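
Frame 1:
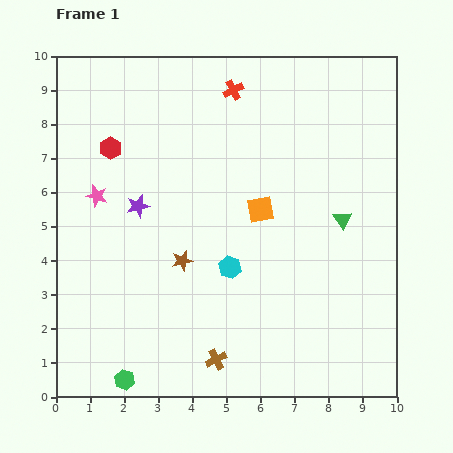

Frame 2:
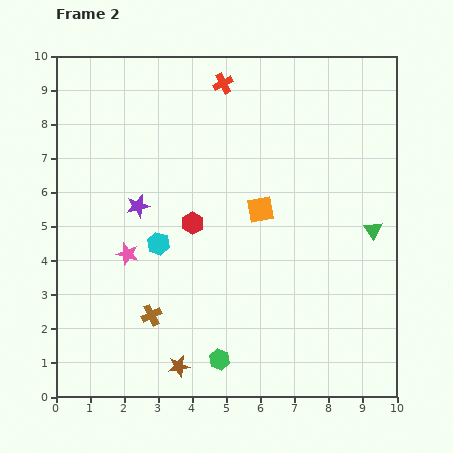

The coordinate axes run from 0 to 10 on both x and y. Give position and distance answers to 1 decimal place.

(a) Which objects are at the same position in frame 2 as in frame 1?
the purple star, the orange square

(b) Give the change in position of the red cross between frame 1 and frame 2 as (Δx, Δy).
(-0.3, 0.2)

The red cross was at (5.2, 9.0) in frame 1 and (4.9, 9.2) in frame 2.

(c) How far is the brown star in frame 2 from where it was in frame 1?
3.1

The brown star moved from (3.7, 4.0) to (3.6, 0.9), a distance of √(0.1² + 3.1²) ≈ 3.1.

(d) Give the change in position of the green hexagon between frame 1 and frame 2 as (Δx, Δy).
(2.8, 0.6)

The green hexagon was at (2.0, 0.5) in frame 1 and (4.8, 1.1) in frame 2.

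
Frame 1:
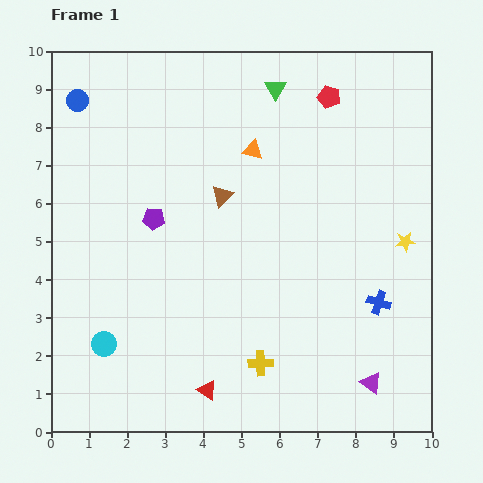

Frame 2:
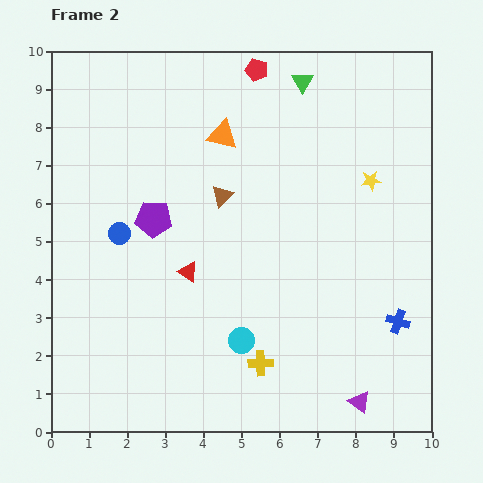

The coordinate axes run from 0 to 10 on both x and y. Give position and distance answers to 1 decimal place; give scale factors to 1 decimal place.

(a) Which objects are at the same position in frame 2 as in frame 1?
the purple pentagon, the yellow cross, the brown triangle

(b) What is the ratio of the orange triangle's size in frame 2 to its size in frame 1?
1.5×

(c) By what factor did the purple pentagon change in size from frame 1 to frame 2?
1.6×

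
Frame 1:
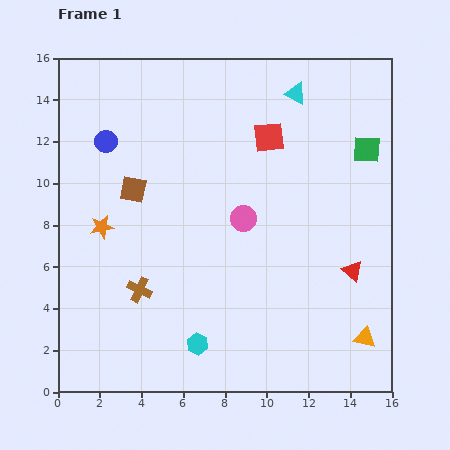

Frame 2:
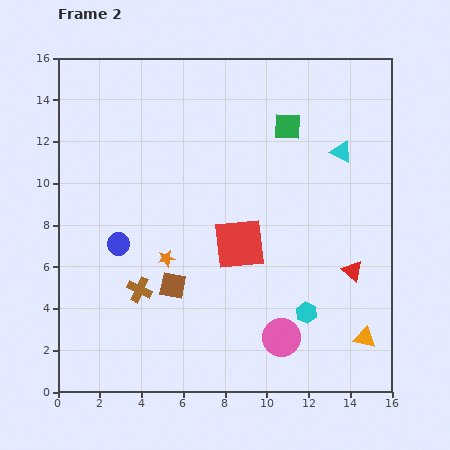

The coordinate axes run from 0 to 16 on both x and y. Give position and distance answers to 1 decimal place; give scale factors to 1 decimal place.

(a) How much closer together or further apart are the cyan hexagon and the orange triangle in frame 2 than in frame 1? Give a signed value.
-5.0

Distance in frame 1: 8.0. Distance in frame 2: 3.0.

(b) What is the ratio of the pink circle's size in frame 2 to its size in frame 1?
1.4×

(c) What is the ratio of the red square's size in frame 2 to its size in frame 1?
1.7×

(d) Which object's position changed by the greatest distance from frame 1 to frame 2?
the pink circle

(moved 6.0; next 5.4)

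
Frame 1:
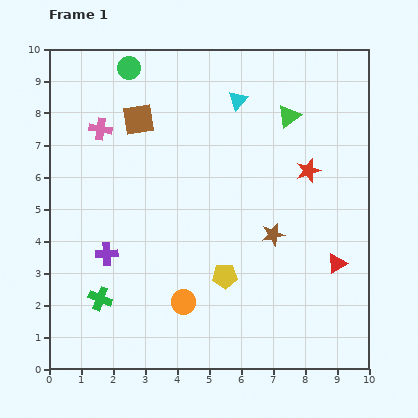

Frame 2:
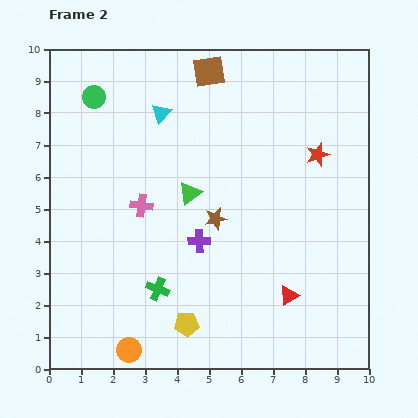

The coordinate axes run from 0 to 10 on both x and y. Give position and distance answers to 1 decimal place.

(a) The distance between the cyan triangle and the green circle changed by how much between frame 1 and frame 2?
-1.3

Distance in frame 1: 3.5. Distance in frame 2: 2.2.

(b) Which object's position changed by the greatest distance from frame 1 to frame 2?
the green triangle

(moved 3.9; next 2.9)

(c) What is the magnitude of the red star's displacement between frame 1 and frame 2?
0.6

The red star moved from (8.1, 6.2) to (8.4, 6.7), a distance of √(0.3² + 0.5²) ≈ 0.6.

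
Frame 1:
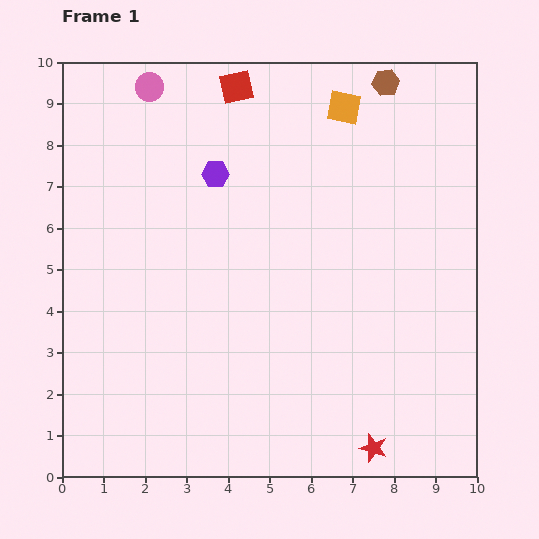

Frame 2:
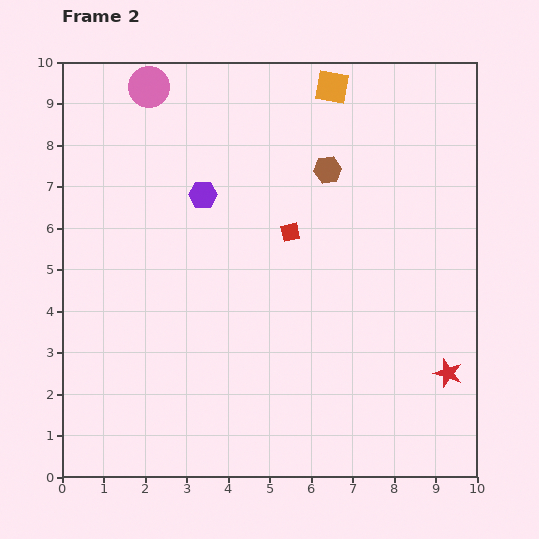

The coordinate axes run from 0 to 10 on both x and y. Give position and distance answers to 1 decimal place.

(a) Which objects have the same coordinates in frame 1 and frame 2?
the pink circle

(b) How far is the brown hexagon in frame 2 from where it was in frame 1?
2.5

The brown hexagon moved from (7.8, 9.5) to (6.4, 7.4), a distance of √(1.4² + 2.1²) ≈ 2.5.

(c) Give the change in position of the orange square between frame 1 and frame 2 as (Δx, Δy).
(-0.3, 0.5)

The orange square was at (6.8, 8.9) in frame 1 and (6.5, 9.4) in frame 2.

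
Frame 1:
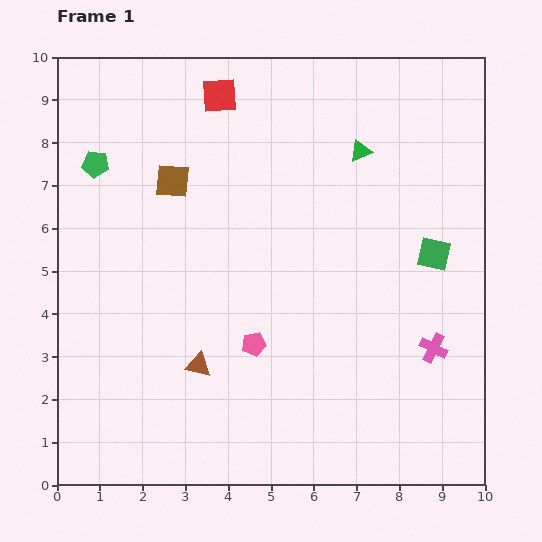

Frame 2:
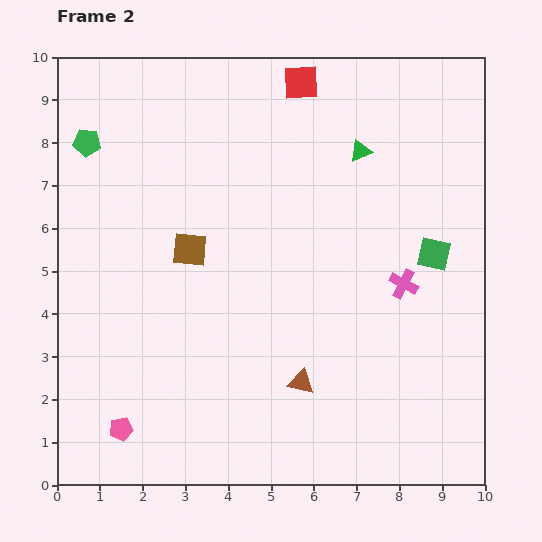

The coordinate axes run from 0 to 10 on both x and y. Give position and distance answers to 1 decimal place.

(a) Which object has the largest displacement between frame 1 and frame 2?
the pink pentagon

(moved 3.7; next 2.4)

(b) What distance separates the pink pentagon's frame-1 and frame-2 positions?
3.7

The pink pentagon moved from (4.6, 3.3) to (1.5, 1.3), a distance of √(3.1² + 2.0²) ≈ 3.7.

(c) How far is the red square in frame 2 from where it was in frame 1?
1.9

The red square moved from (3.8, 9.1) to (5.7, 9.4), a distance of √(1.9² + 0.3²) ≈ 1.9.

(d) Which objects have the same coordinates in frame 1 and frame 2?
the green triangle, the green square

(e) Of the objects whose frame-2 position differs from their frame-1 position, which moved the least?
the green pentagon

(moved 0.5)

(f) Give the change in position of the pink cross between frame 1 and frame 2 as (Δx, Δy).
(-0.7, 1.5)

The pink cross was at (8.8, 3.2) in frame 1 and (8.1, 4.7) in frame 2.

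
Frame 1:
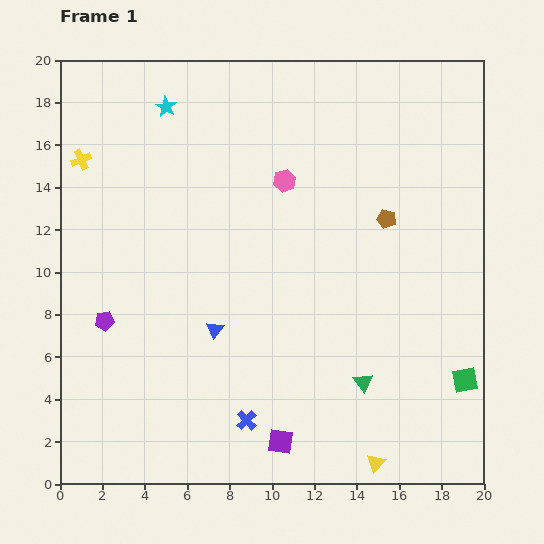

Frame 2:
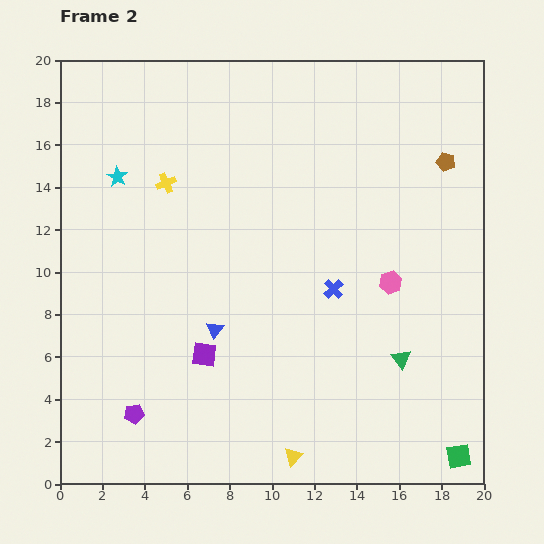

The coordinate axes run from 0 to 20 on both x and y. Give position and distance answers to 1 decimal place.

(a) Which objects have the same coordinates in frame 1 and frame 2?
the blue triangle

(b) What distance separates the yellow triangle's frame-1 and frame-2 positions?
3.9

The yellow triangle moved from (14.9, 1.0) to (11.0, 1.3), a distance of √(3.9² + 0.3²) ≈ 3.9.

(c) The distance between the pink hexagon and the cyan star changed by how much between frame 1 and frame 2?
+7.2

Distance in frame 1: 6.6. Distance in frame 2: 13.8.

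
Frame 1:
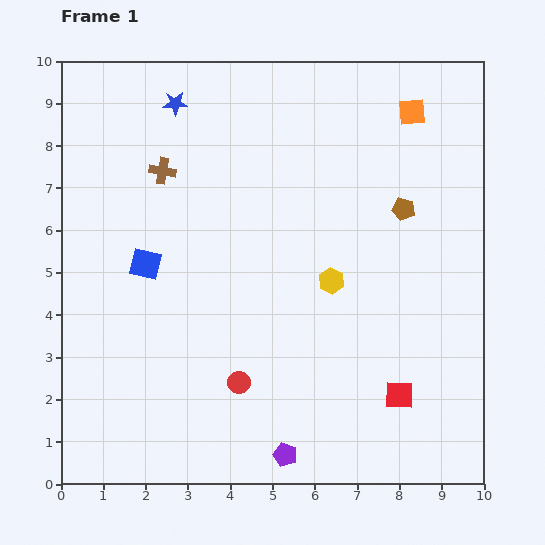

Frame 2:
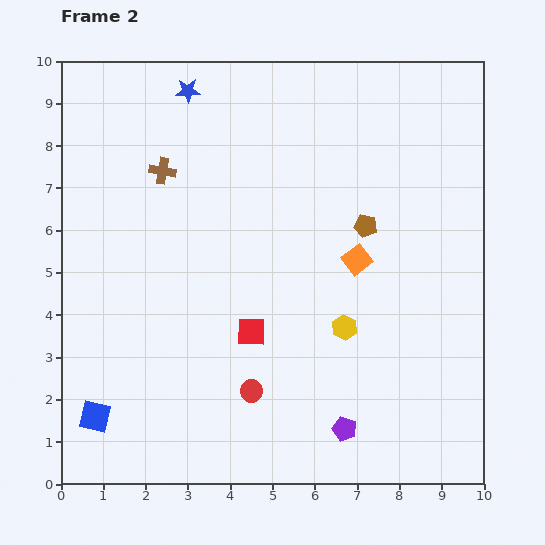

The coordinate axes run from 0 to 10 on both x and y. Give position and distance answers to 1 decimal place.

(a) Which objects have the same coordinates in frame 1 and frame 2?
the brown cross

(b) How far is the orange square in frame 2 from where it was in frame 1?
3.7

The orange square moved from (8.3, 8.8) to (7.0, 5.3), a distance of √(1.3² + 3.5²) ≈ 3.7.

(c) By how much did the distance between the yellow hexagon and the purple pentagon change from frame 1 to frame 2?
-1.8

Distance in frame 1: 4.2. Distance in frame 2: 2.4.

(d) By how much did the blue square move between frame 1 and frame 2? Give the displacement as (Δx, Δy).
(-1.2, -3.6)

The blue square was at (2.0, 5.2) in frame 1 and (0.8, 1.6) in frame 2.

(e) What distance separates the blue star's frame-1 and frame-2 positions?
0.4

The blue star moved from (2.7, 9.0) to (3.0, 9.3), a distance of √(0.3² + 0.3²) ≈ 0.4.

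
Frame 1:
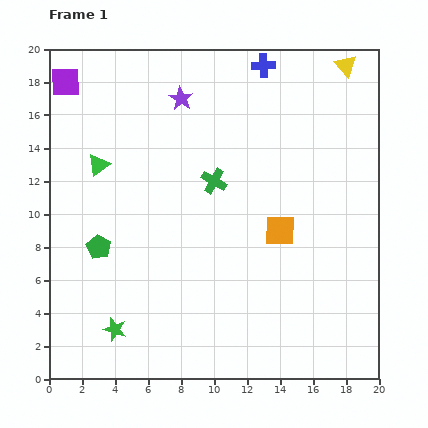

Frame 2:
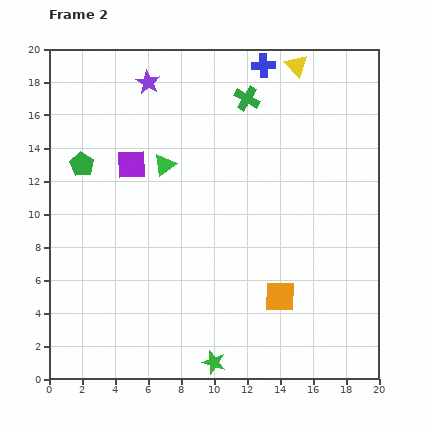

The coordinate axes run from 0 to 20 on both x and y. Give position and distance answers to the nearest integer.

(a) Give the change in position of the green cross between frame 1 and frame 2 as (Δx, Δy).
(2, 5)

The green cross was at (10, 12) in frame 1 and (12, 17) in frame 2.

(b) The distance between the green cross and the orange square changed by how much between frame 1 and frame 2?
+7

Distance in frame 1: 5. Distance in frame 2: 12.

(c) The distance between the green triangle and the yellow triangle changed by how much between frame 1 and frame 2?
-6

Distance in frame 1: 16. Distance in frame 2: 10.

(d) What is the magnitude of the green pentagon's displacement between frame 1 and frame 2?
5

The green pentagon moved from (3, 8) to (2, 13), a distance of √(1² + 5²) ≈ 5.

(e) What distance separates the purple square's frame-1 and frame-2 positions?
6

The purple square moved from (1, 18) to (5, 13), a distance of √(4² + 5²) ≈ 6.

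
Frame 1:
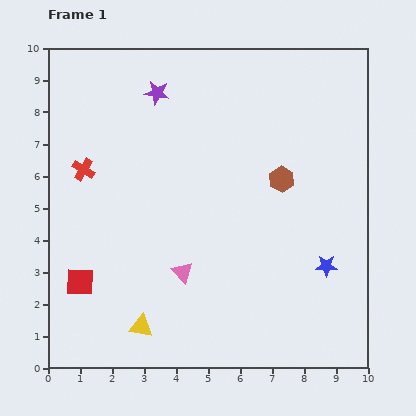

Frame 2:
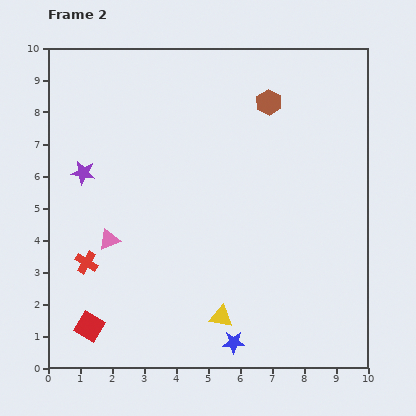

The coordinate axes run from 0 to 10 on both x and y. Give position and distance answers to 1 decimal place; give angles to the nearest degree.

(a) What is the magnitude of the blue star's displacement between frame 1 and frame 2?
3.8

The blue star moved from (8.7, 3.2) to (5.8, 0.8), a distance of √(2.9² + 2.4²) ≈ 3.8.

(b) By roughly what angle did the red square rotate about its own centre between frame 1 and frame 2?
29° clockwise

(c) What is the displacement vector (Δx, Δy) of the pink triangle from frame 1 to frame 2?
(-2.3, 1.0)

The pink triangle was at (4.2, 3.0) in frame 1 and (1.9, 4.0) in frame 2.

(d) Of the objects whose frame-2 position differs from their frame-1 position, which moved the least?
the red square

(moved 1.4)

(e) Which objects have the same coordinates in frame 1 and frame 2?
none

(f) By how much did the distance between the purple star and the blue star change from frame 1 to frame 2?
-0.5

Distance in frame 1: 7.6. Distance in frame 2: 7.1.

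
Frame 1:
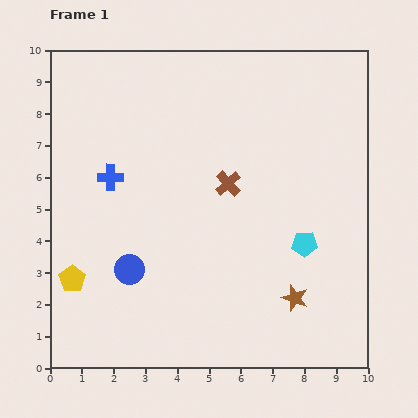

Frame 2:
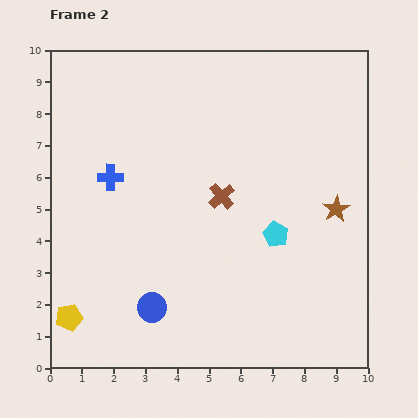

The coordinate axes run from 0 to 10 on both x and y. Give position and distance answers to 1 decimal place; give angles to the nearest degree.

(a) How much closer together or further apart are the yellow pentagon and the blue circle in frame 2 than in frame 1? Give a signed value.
+0.8

Distance in frame 1: 1.8. Distance in frame 2: 2.6.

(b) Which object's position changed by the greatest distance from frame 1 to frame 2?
the brown star

(moved 3.1; next 1.4)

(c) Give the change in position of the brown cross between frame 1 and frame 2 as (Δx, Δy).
(-0.2, -0.4)

The brown cross was at (5.6, 5.8) in frame 1 and (5.4, 5.4) in frame 2.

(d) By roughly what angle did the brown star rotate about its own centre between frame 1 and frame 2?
22° clockwise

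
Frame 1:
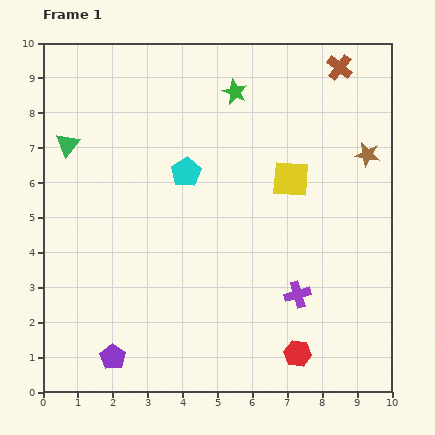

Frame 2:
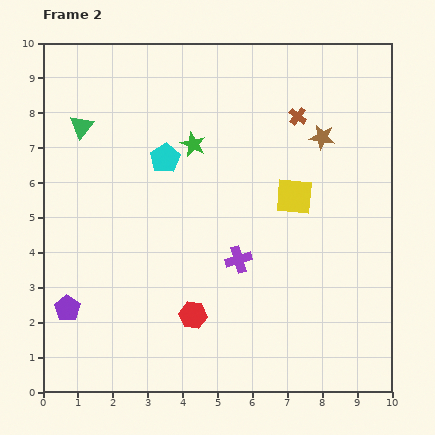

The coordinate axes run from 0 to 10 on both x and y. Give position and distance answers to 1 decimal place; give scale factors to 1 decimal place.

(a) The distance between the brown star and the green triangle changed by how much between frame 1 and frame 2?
-1.7

Distance in frame 1: 8.6. Distance in frame 2: 6.9.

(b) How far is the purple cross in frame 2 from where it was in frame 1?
2.0

The purple cross moved from (7.3, 2.8) to (5.6, 3.8), a distance of √(1.7² + 1.0²) ≈ 2.0.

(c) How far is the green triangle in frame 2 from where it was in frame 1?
0.6

The green triangle moved from (0.7, 7.1) to (1.1, 7.6), a distance of √(0.4² + 0.5²) ≈ 0.6.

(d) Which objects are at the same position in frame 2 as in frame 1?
none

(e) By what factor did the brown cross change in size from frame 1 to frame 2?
0.7×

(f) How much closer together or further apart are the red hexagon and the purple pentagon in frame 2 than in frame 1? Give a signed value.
-1.7

Distance in frame 1: 5.3. Distance in frame 2: 3.6.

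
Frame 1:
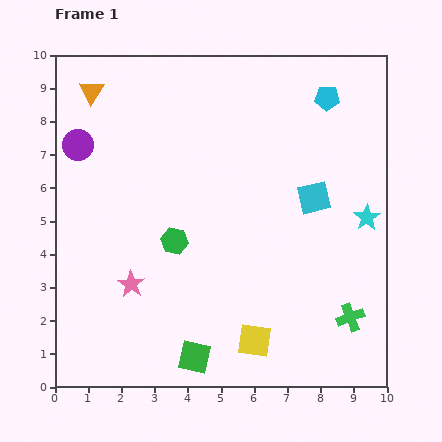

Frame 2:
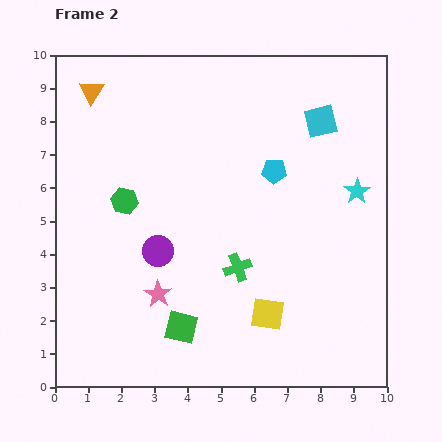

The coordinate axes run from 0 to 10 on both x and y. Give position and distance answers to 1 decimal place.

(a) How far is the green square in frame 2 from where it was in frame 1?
1.0

The green square moved from (4.2, 0.9) to (3.8, 1.8), a distance of √(0.4² + 0.9²) ≈ 1.0.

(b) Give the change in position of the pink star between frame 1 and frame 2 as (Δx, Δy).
(0.8, -0.3)

The pink star was at (2.3, 3.1) in frame 1 and (3.1, 2.8) in frame 2.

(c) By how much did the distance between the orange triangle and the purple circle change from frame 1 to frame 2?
+3.6

Distance in frame 1: 1.6. Distance in frame 2: 5.2.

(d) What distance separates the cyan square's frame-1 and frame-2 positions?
2.3

The cyan square moved from (7.8, 5.7) to (8.0, 8.0), a distance of √(0.2² + 2.3²) ≈ 2.3.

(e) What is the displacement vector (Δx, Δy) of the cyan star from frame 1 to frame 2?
(-0.3, 0.8)

The cyan star was at (9.4, 5.1) in frame 1 and (9.1, 5.9) in frame 2.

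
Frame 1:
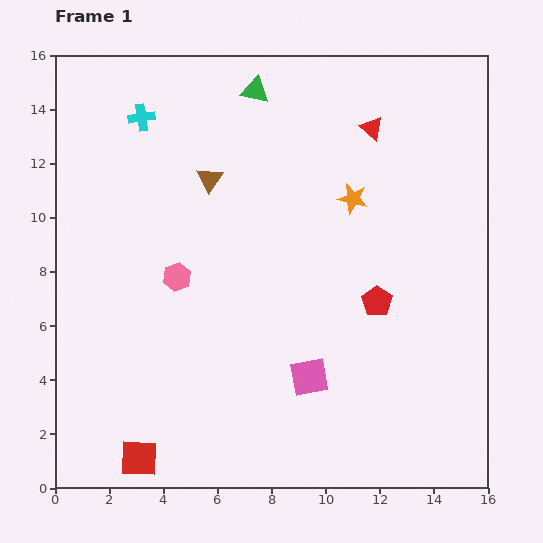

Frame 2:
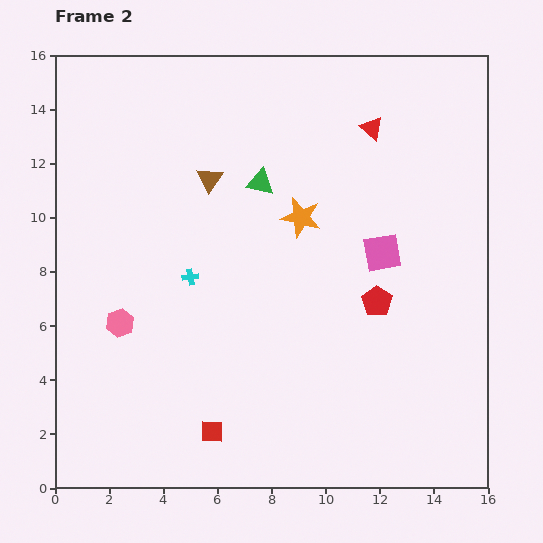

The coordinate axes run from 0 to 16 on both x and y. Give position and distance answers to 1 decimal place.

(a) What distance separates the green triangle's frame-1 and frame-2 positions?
3.4

The green triangle moved from (7.4, 14.7) to (7.6, 11.3), a distance of √(0.2² + 3.4²) ≈ 3.4.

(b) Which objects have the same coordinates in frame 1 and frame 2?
the brown triangle, the red pentagon, the red triangle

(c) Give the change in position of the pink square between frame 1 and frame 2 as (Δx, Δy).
(2.7, 4.6)

The pink square was at (9.4, 4.1) in frame 1 and (12.1, 8.7) in frame 2.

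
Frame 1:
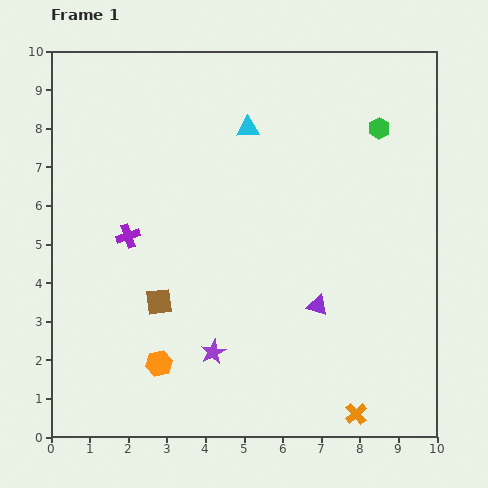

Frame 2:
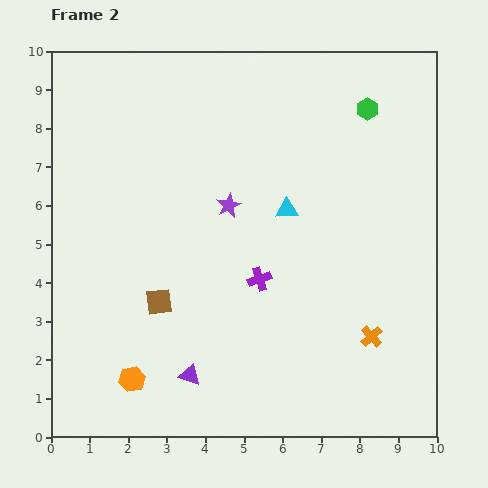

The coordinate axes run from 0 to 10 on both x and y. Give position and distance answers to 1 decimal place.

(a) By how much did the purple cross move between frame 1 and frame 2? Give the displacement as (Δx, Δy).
(3.4, -1.1)

The purple cross was at (2.0, 5.2) in frame 1 and (5.4, 4.1) in frame 2.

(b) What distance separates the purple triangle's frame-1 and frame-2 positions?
3.8

The purple triangle moved from (6.9, 3.4) to (3.6, 1.6), a distance of √(3.3² + 1.8²) ≈ 3.8.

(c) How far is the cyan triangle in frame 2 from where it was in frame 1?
2.3

The cyan triangle moved from (5.1, 8.0) to (6.1, 5.9), a distance of √(1.0² + 2.1²) ≈ 2.3.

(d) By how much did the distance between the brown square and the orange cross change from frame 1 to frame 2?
-0.3

Distance in frame 1: 5.9. Distance in frame 2: 5.6.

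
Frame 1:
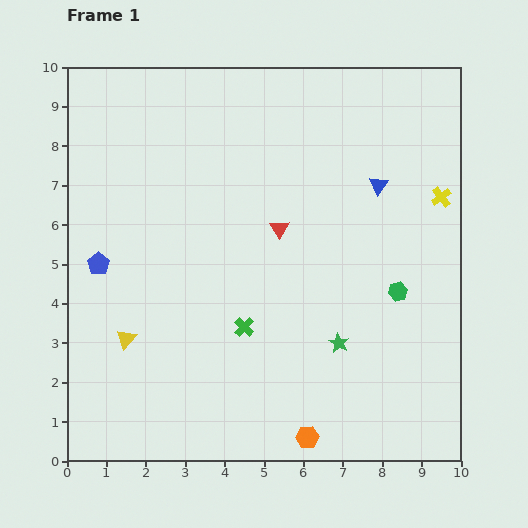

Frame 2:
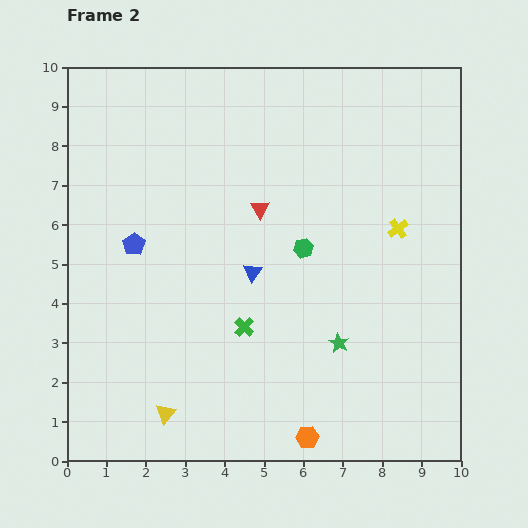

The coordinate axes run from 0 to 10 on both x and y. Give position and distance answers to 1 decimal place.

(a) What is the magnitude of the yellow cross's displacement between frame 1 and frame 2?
1.4

The yellow cross moved from (9.5, 6.7) to (8.4, 5.9), a distance of √(1.1² + 0.8²) ≈ 1.4.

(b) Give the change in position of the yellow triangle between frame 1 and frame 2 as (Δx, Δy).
(1.0, -1.9)

The yellow triangle was at (1.5, 3.1) in frame 1 and (2.5, 1.2) in frame 2.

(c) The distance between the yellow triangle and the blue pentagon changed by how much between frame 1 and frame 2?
+2.4

Distance in frame 1: 2.0. Distance in frame 2: 4.4.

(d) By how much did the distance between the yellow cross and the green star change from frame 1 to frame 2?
-1.2

Distance in frame 1: 4.5. Distance in frame 2: 3.3.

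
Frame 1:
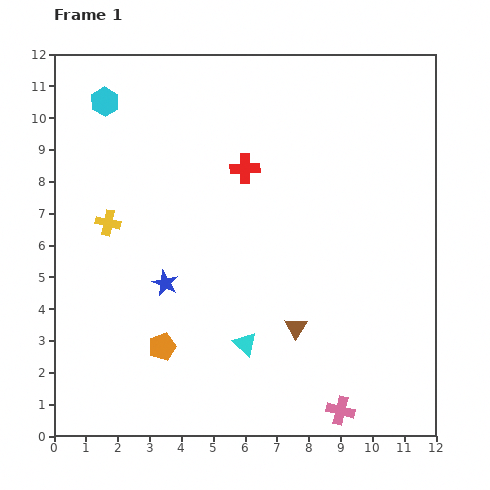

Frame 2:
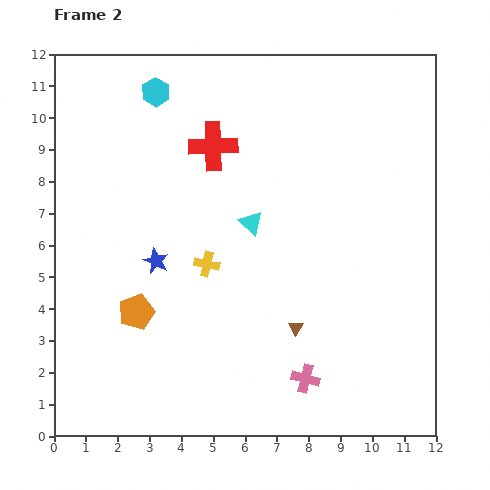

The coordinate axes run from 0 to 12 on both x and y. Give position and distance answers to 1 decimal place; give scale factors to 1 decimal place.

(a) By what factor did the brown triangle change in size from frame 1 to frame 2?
0.6×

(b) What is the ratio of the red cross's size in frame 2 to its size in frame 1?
1.6×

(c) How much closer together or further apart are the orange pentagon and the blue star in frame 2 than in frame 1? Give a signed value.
-0.3

Distance in frame 1: 2.0. Distance in frame 2: 1.7.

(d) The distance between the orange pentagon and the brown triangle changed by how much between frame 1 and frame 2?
+0.8

Distance in frame 1: 4.2. Distance in frame 2: 5.0.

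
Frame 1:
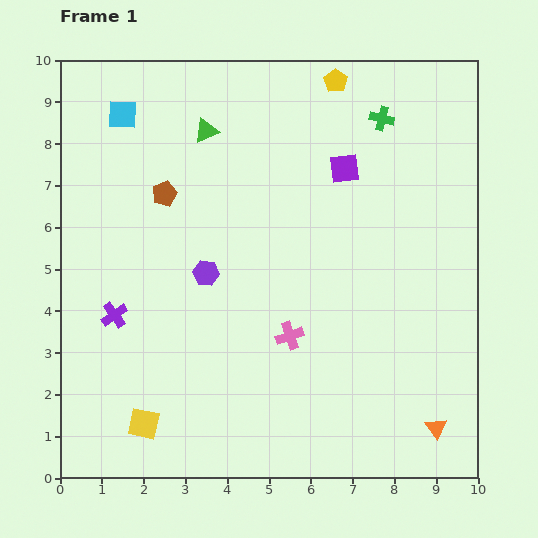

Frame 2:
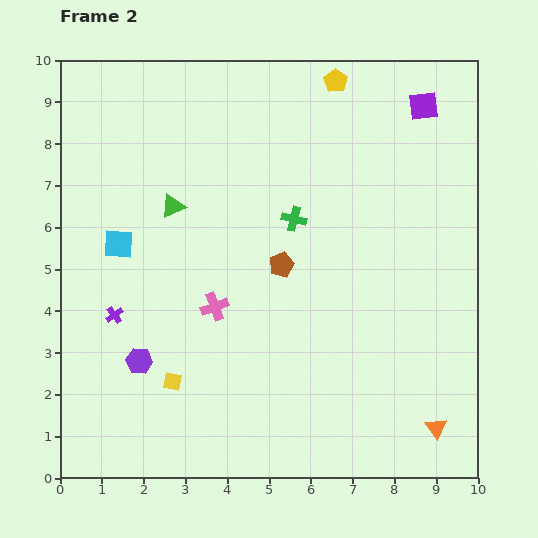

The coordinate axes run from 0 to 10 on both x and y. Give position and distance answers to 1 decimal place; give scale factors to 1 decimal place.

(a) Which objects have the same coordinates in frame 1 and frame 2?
the orange triangle, the purple cross, the yellow pentagon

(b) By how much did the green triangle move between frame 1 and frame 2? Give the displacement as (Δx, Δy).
(-0.8, -1.8)

The green triangle was at (3.5, 8.3) in frame 1 and (2.7, 6.5) in frame 2.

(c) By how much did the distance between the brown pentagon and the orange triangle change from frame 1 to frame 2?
-3.2

Distance in frame 1: 8.6. Distance in frame 2: 5.4.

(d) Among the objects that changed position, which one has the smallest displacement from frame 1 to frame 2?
the yellow square

(moved 1.2)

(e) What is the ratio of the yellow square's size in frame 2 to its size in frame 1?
0.6×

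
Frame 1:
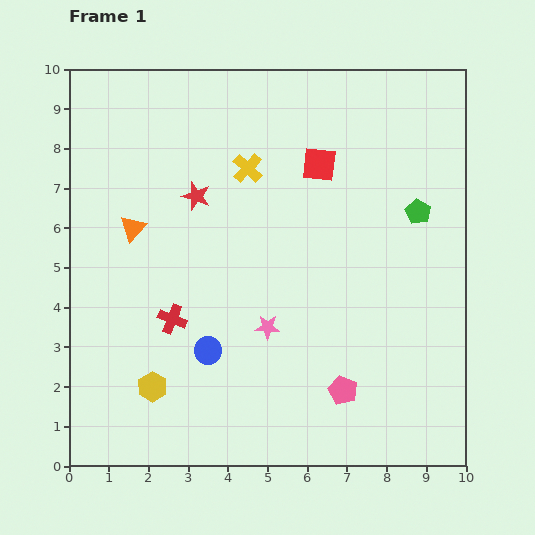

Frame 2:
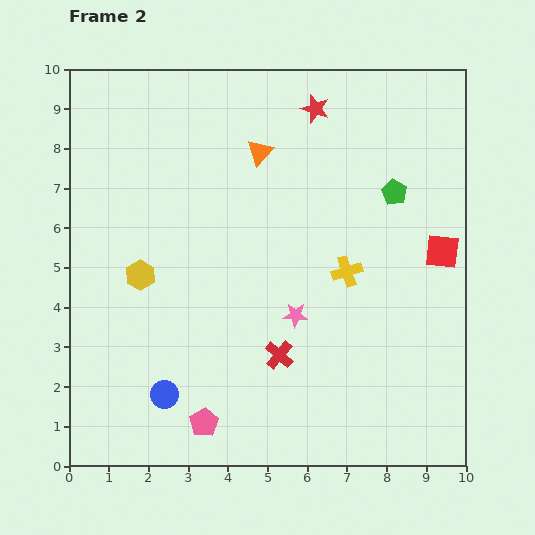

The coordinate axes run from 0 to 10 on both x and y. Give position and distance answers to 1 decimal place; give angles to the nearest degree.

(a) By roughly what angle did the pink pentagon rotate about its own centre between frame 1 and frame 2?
16° clockwise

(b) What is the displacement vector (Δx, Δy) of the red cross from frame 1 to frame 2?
(2.7, -0.9)

The red cross was at (2.6, 3.7) in frame 1 and (5.3, 2.8) in frame 2.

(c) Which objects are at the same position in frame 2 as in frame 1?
none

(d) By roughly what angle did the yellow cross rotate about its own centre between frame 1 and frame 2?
29° clockwise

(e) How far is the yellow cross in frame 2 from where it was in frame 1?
3.6

The yellow cross moved from (4.5, 7.5) to (7.0, 4.9), a distance of √(2.5² + 2.6²) ≈ 3.6.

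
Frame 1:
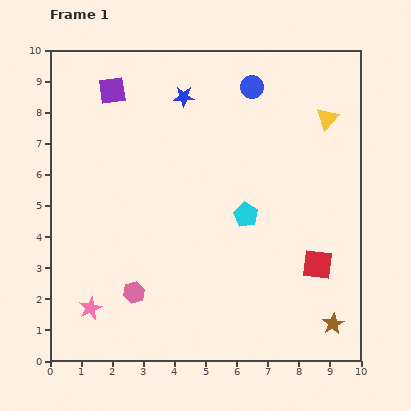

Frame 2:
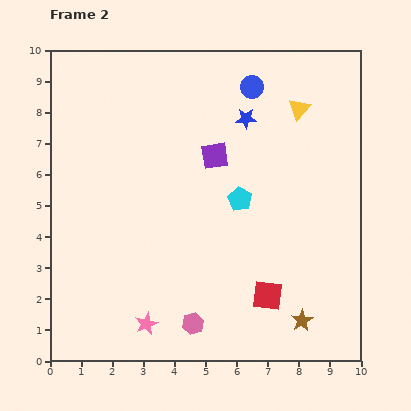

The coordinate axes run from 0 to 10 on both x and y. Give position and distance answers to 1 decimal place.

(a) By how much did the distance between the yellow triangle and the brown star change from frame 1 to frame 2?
+0.2

Distance in frame 1: 6.6. Distance in frame 2: 6.8.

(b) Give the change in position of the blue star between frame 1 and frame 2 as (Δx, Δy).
(2.0, -0.7)

The blue star was at (4.3, 8.5) in frame 1 and (6.3, 7.8) in frame 2.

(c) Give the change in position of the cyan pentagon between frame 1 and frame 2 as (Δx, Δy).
(-0.2, 0.5)

The cyan pentagon was at (6.3, 4.7) in frame 1 and (6.1, 5.2) in frame 2.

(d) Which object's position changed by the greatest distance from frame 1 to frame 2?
the purple square

(moved 3.9; next 2.1)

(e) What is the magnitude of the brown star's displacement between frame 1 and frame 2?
1.0

The brown star moved from (9.1, 1.2) to (8.1, 1.3), a distance of √(1.0² + 0.1²) ≈ 1.0.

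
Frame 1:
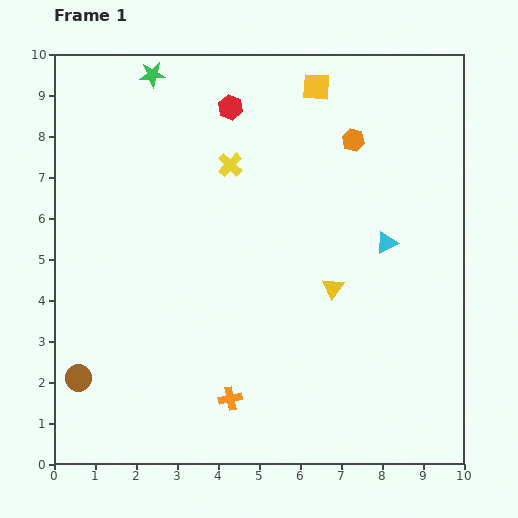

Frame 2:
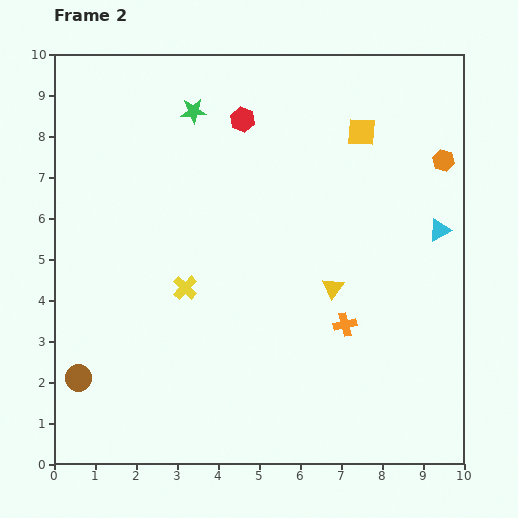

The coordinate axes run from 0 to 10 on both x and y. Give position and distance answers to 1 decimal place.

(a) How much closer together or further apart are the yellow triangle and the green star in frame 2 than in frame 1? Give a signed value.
-1.3

Distance in frame 1: 6.8. Distance in frame 2: 5.5.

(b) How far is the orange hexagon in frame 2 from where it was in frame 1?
2.3

The orange hexagon moved from (7.3, 7.9) to (9.5, 7.4), a distance of √(2.2² + 0.5²) ≈ 2.3.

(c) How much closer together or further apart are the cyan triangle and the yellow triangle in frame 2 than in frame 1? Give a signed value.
+1.3

Distance in frame 1: 1.7. Distance in frame 2: 3.0.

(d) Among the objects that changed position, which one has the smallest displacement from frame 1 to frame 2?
the red hexagon

(moved 0.4)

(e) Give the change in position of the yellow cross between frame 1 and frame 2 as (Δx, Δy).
(-1.1, -3.0)

The yellow cross was at (4.3, 7.3) in frame 1 and (3.2, 4.3) in frame 2.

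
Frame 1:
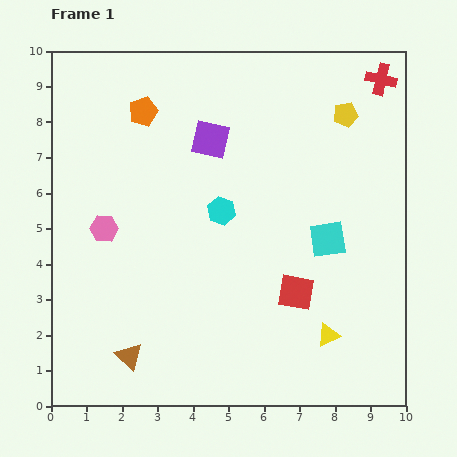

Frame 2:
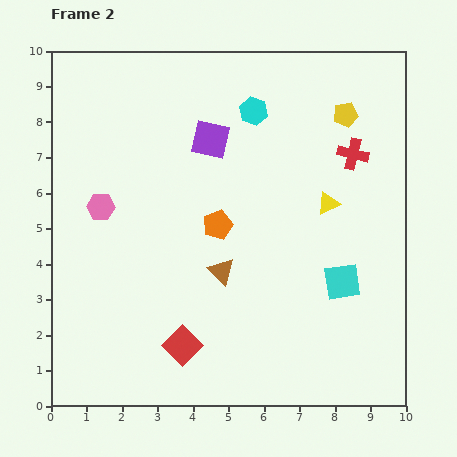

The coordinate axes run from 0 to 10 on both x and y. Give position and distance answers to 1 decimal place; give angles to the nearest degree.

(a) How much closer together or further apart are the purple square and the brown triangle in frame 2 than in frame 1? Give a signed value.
-2.8

Distance in frame 1: 6.5. Distance in frame 2: 3.7.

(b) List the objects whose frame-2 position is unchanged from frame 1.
the purple square, the yellow pentagon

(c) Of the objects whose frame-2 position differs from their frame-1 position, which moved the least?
the pink hexagon

(moved 0.6)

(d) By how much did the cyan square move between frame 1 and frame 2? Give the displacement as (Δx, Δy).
(0.4, -1.2)

The cyan square was at (7.8, 4.7) in frame 1 and (8.2, 3.5) in frame 2.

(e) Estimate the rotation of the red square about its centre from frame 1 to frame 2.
34° clockwise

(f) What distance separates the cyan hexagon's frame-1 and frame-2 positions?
2.9

The cyan hexagon moved from (4.8, 5.5) to (5.7, 8.3), a distance of √(0.9² + 2.8²) ≈ 2.9.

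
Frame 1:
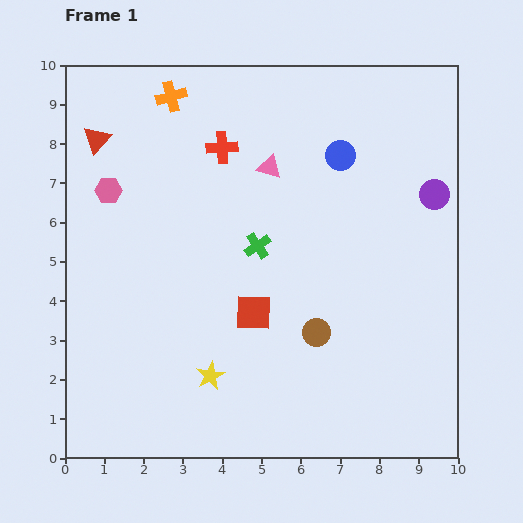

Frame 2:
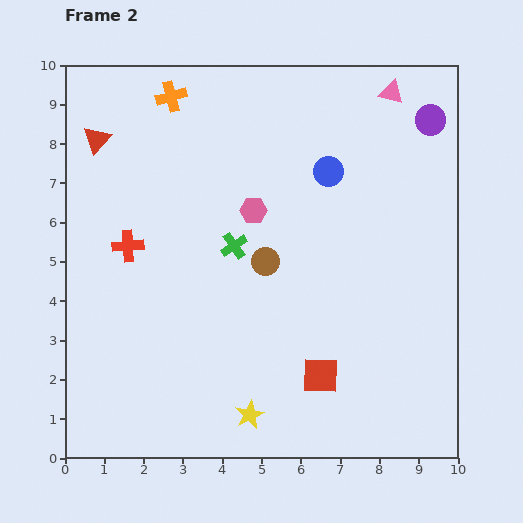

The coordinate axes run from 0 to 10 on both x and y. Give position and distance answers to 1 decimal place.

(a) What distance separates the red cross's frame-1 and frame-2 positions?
3.5

The red cross moved from (4.0, 7.9) to (1.6, 5.4), a distance of √(2.4² + 2.5²) ≈ 3.5.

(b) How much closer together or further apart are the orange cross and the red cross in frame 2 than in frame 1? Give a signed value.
+2.2

Distance in frame 1: 1.8. Distance in frame 2: 4.0.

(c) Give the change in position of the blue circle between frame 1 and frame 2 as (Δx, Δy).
(-0.3, -0.4)

The blue circle was at (7.0, 7.7) in frame 1 and (6.7, 7.3) in frame 2.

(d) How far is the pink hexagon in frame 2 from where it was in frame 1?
3.7

The pink hexagon moved from (1.1, 6.8) to (4.8, 6.3), a distance of √(3.7² + 0.5²) ≈ 3.7.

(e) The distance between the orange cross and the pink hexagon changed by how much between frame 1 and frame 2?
+0.7

Distance in frame 1: 2.9. Distance in frame 2: 3.6.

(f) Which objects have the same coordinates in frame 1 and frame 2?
the orange cross, the red triangle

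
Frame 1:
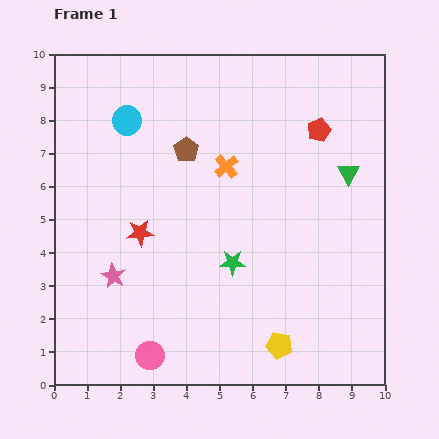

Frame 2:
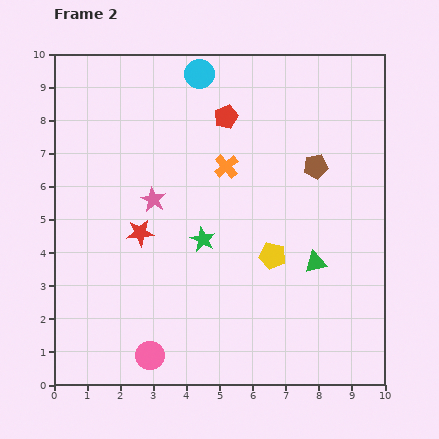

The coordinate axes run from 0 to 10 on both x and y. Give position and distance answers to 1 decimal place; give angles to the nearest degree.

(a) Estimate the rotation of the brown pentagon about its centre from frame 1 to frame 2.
25° clockwise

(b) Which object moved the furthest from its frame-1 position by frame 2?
the brown pentagon

(moved 3.9; next 2.9)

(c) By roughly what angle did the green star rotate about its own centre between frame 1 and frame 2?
28° clockwise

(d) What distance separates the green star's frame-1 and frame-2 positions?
1.1

The green star moved from (5.4, 3.7) to (4.5, 4.4), a distance of √(0.9² + 0.7²) ≈ 1.1.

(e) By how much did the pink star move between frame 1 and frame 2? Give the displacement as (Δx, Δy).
(1.2, 2.3)

The pink star was at (1.8, 3.3) in frame 1 and (3.0, 5.6) in frame 2.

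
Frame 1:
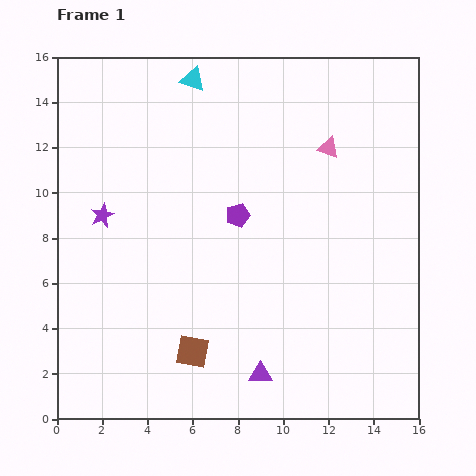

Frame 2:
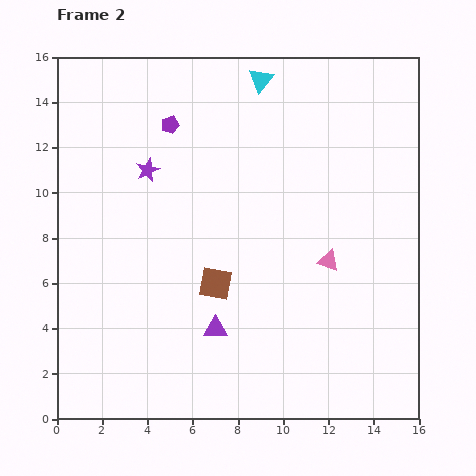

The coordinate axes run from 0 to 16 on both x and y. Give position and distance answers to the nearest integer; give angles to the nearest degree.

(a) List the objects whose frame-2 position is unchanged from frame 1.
none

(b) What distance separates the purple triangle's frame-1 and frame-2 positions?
3

The purple triangle moved from (9, 2) to (7, 4), a distance of √(2² + 2²) ≈ 3.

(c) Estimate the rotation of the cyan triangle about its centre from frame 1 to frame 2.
50° clockwise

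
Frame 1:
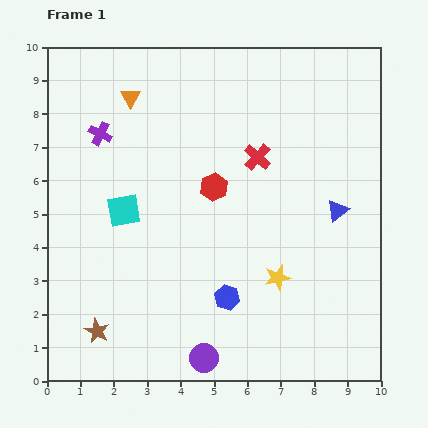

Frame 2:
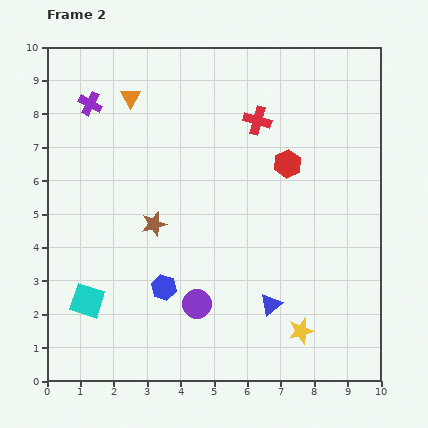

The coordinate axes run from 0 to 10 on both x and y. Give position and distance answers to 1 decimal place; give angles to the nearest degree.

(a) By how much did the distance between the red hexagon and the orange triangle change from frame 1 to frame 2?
+1.4

Distance in frame 1: 3.7. Distance in frame 2: 5.1.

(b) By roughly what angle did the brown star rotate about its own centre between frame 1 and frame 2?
29° clockwise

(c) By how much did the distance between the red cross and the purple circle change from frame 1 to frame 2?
-0.4

Distance in frame 1: 6.2. Distance in frame 2: 5.8.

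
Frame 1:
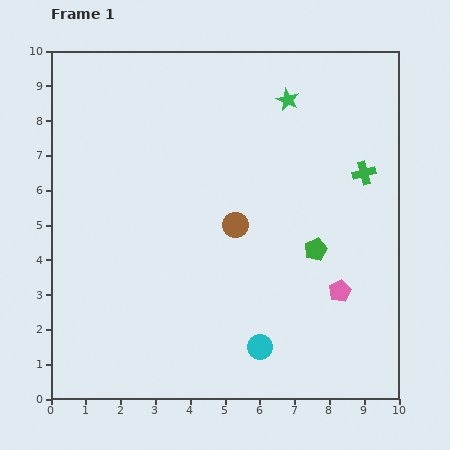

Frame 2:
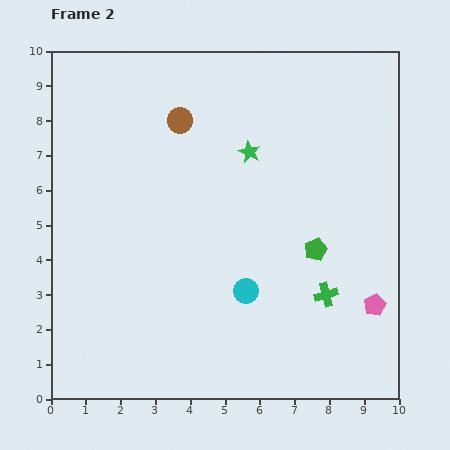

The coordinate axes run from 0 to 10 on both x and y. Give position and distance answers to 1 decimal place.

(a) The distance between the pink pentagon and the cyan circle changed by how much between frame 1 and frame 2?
+0.9

Distance in frame 1: 2.8. Distance in frame 2: 3.7.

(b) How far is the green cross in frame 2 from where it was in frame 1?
3.7

The green cross moved from (9.0, 6.5) to (7.9, 3.0), a distance of √(1.1² + 3.5²) ≈ 3.7.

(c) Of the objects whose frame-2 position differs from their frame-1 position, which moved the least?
the pink pentagon

(moved 1.1)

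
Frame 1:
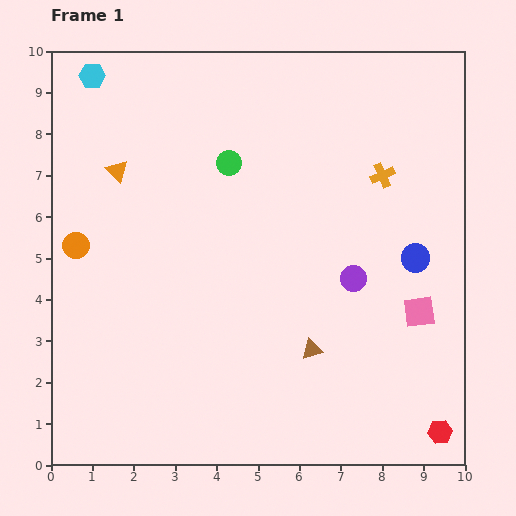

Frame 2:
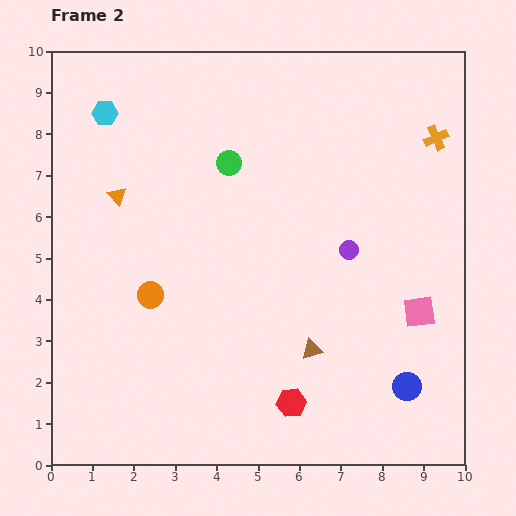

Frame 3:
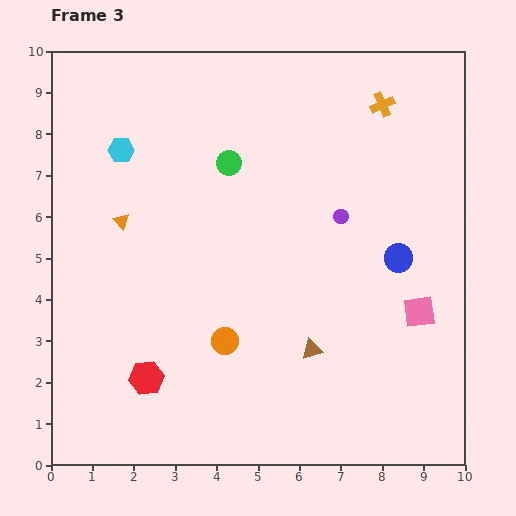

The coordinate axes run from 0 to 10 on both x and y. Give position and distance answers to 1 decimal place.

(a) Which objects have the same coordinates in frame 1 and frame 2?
the green circle, the brown triangle, the pink square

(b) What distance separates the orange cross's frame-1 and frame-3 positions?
1.7

The orange cross moved from (8.0, 7.0) to (8.0, 8.7), a distance of √(0.0² + 1.7²) ≈ 1.7.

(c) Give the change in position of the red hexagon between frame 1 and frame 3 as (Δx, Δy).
(-7.1, 1.3)

The red hexagon was at (9.4, 0.8) in frame 1 and (2.3, 2.1) in frame 3.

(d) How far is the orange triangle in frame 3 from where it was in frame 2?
0.6

The orange triangle moved from (1.6, 6.5) to (1.7, 5.9), a distance of √(0.1² + 0.6²) ≈ 0.6.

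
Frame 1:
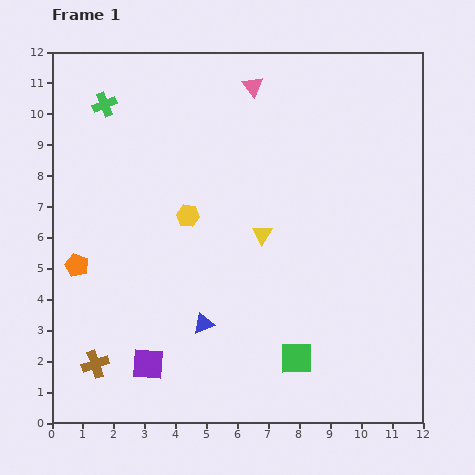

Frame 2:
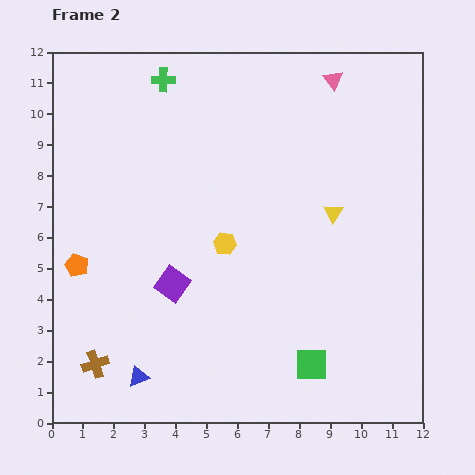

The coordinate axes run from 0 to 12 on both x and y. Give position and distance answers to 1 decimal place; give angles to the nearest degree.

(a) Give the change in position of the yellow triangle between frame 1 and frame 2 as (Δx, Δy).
(2.3, 0.7)

The yellow triangle was at (6.8, 6.1) in frame 1 and (9.1, 6.8) in frame 2.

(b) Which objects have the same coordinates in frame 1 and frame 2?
the orange pentagon, the brown cross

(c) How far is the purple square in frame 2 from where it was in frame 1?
2.7

The purple square moved from (3.1, 1.9) to (3.9, 4.5), a distance of √(0.8² + 2.6²) ≈ 2.7.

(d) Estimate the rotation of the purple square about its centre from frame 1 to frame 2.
31° clockwise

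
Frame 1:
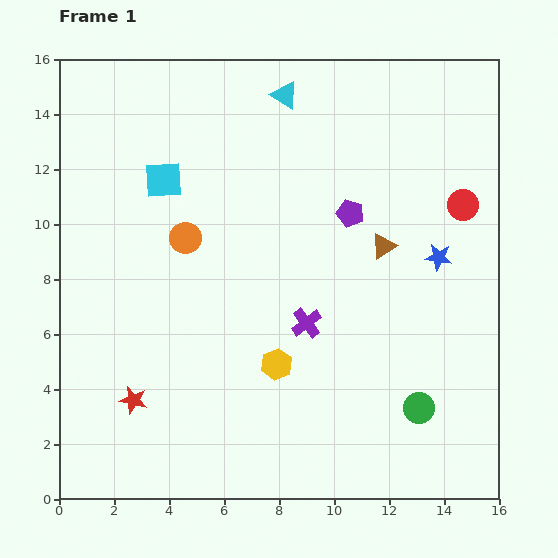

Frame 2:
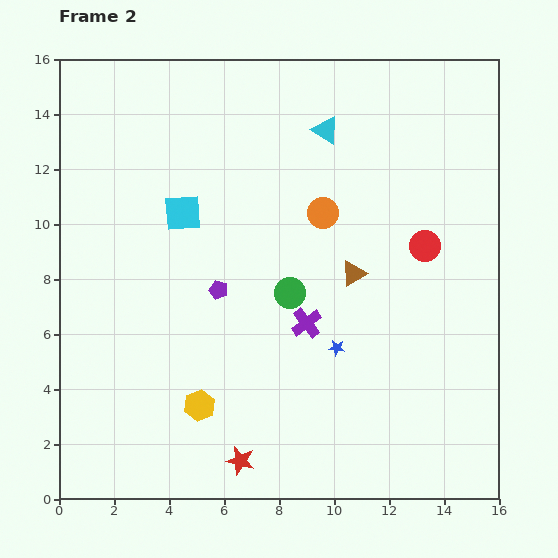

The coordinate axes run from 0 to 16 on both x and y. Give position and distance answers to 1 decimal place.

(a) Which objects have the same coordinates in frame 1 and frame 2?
the purple cross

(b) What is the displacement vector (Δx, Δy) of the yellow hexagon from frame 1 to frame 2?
(-2.8, -1.5)

The yellow hexagon was at (7.9, 4.9) in frame 1 and (5.1, 3.4) in frame 2.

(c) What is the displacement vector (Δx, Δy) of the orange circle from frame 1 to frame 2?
(5.0, 0.9)

The orange circle was at (4.6, 9.5) in frame 1 and (9.6, 10.4) in frame 2.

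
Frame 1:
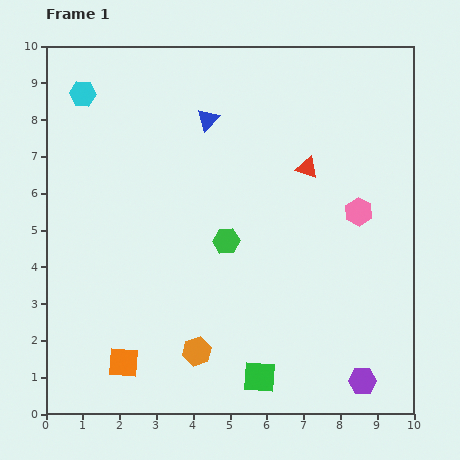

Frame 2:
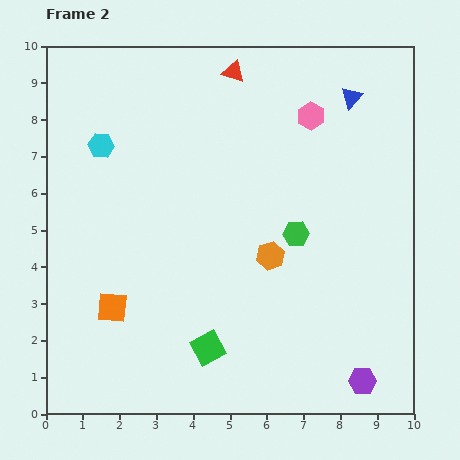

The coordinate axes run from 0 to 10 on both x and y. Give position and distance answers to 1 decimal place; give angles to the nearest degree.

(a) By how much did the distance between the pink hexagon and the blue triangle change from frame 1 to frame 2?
-3.6

Distance in frame 1: 4.8. Distance in frame 2: 1.2.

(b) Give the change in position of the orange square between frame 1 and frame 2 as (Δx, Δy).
(-0.3, 1.5)

The orange square was at (2.1, 1.4) in frame 1 and (1.8, 2.9) in frame 2.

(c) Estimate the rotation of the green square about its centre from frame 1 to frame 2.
33° counter-clockwise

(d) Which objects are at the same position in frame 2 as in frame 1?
the purple hexagon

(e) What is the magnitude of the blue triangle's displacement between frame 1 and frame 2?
3.9

The blue triangle moved from (4.4, 8.0) to (8.3, 8.6), a distance of √(3.9² + 0.6²) ≈ 3.9.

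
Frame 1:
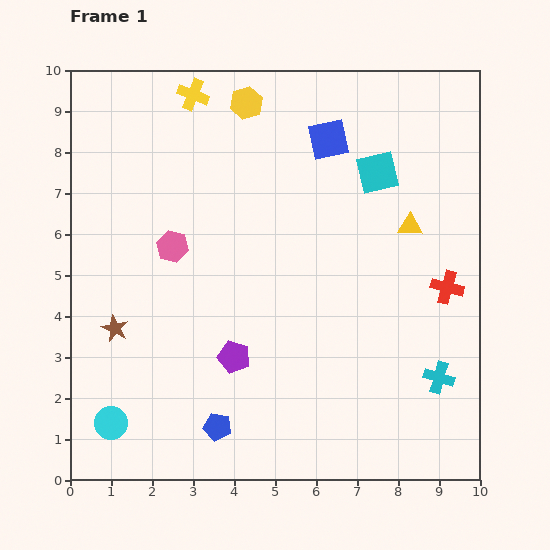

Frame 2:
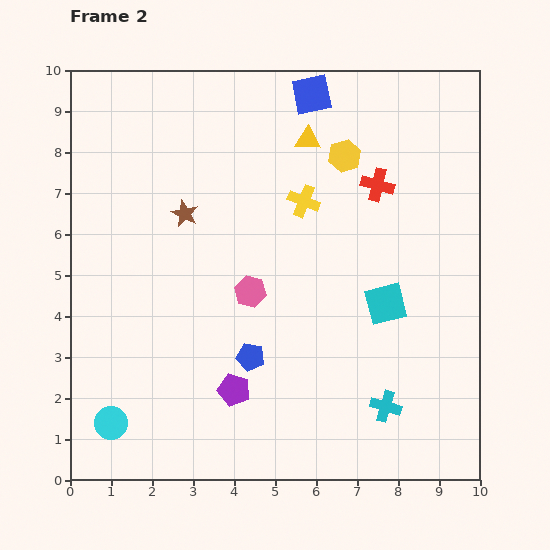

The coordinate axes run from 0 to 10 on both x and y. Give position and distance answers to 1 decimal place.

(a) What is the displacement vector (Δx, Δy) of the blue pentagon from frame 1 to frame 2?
(0.8, 1.7)

The blue pentagon was at (3.6, 1.3) in frame 1 and (4.4, 3.0) in frame 2.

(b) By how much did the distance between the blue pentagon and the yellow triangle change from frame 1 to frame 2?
-1.3

Distance in frame 1: 6.8. Distance in frame 2: 5.5.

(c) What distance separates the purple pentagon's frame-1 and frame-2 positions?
0.8

The purple pentagon moved from (4.0, 3.0) to (4.0, 2.2), a distance of √(0.0² + 0.8²) ≈ 0.8.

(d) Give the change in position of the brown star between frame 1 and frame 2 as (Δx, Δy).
(1.7, 2.8)

The brown star was at (1.1, 3.7) in frame 1 and (2.8, 6.5) in frame 2.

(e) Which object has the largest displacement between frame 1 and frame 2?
the yellow cross

(moved 3.7; next 3.3)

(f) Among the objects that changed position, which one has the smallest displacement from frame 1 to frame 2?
the purple pentagon

(moved 0.8)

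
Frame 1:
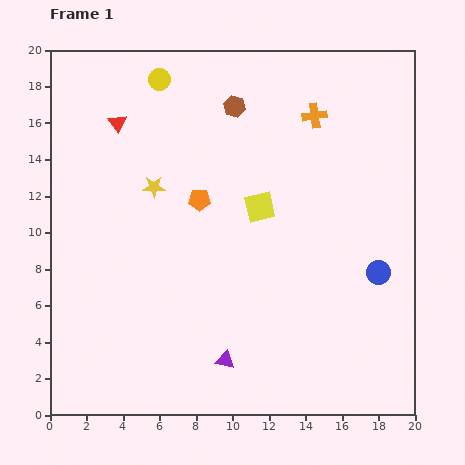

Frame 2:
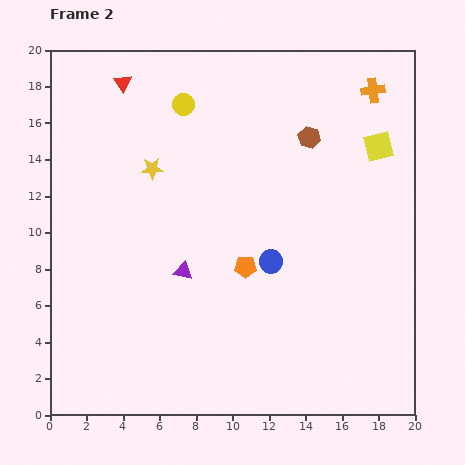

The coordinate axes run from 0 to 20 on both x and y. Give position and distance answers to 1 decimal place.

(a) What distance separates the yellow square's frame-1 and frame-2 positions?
7.3

The yellow square moved from (11.5, 11.4) to (18.0, 14.7), a distance of √(6.5² + 3.3²) ≈ 7.3.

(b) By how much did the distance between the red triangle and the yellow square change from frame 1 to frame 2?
+5.3

Distance in frame 1: 9.1. Distance in frame 2: 14.4.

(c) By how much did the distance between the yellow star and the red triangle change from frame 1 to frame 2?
+1.0

Distance in frame 1: 4.0. Distance in frame 2: 5.0.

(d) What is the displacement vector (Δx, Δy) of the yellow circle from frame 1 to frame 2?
(1.3, -1.4)

The yellow circle was at (6.0, 18.4) in frame 1 and (7.3, 17.0) in frame 2.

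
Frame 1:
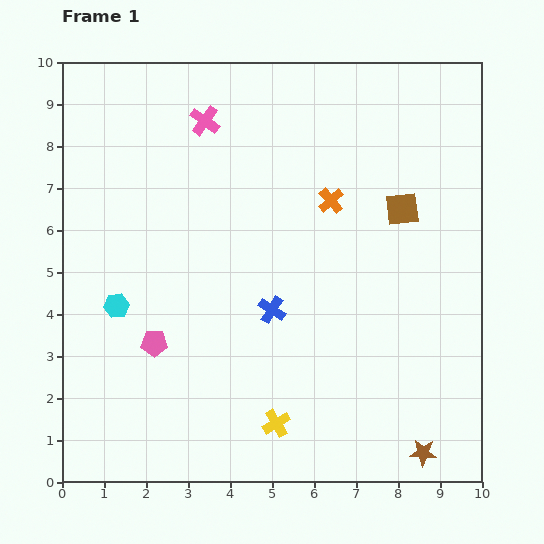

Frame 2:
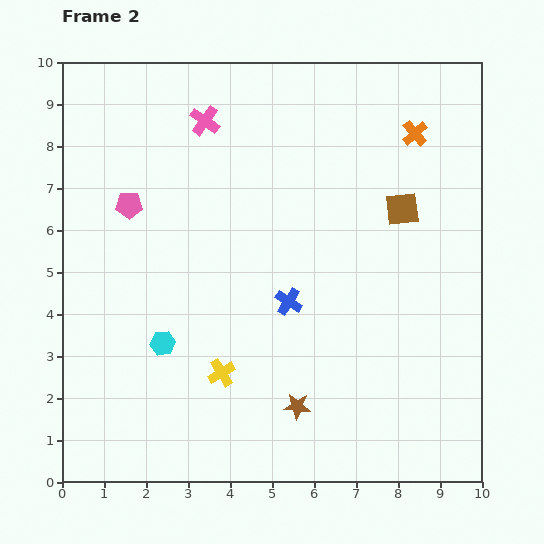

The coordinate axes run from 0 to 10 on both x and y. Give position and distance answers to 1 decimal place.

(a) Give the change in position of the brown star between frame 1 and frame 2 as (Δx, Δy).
(-3.0, 1.1)

The brown star was at (8.6, 0.7) in frame 1 and (5.6, 1.8) in frame 2.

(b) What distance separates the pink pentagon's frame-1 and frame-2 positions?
3.4

The pink pentagon moved from (2.2, 3.3) to (1.6, 6.6), a distance of √(0.6² + 3.3²) ≈ 3.4.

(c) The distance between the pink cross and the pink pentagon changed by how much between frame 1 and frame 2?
-2.7

Distance in frame 1: 5.4. Distance in frame 2: 2.7.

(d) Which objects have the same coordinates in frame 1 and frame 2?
the brown square, the pink cross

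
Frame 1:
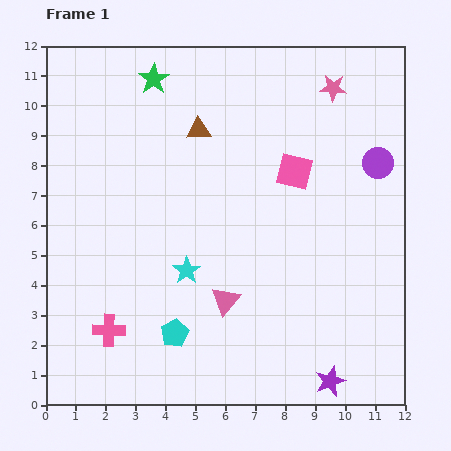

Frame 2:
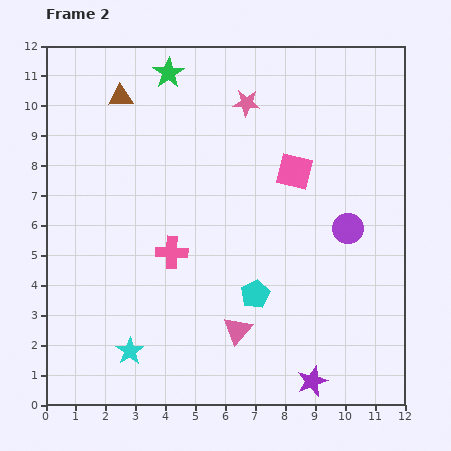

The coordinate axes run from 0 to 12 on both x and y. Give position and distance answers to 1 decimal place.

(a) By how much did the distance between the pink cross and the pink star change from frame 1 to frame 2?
-5.4

Distance in frame 1: 11.0. Distance in frame 2: 5.6.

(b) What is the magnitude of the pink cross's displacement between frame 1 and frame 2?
3.3

The pink cross moved from (2.1, 2.5) to (4.2, 5.1), a distance of √(2.1² + 2.6²) ≈ 3.3.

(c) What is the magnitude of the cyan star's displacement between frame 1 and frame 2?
3.3

The cyan star moved from (4.7, 4.5) to (2.8, 1.8), a distance of √(1.9² + 2.7²) ≈ 3.3.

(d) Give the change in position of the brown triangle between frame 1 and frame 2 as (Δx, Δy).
(-2.6, 1.1)

The brown triangle was at (5.1, 9.2) in frame 1 and (2.5, 10.3) in frame 2.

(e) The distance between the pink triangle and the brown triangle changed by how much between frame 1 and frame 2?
+2.9

Distance in frame 1: 5.8. Distance in frame 2: 8.7.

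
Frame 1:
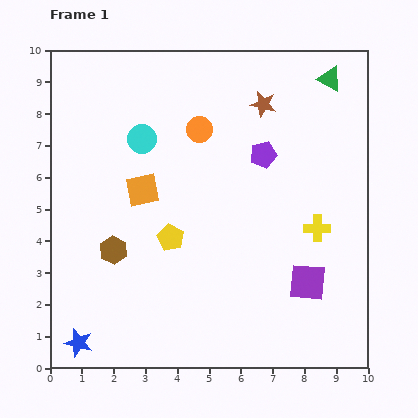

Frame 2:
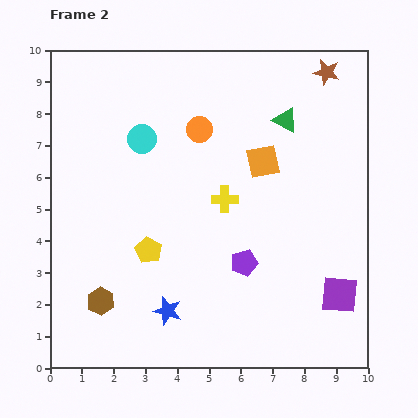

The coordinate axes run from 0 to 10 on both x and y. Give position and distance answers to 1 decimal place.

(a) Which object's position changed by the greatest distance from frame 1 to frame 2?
the orange square

(moved 3.9; next 3.5)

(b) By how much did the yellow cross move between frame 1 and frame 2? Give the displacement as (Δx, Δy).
(-2.9, 0.9)

The yellow cross was at (8.4, 4.4) in frame 1 and (5.5, 5.3) in frame 2.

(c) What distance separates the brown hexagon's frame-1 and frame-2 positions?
1.6

The brown hexagon moved from (2.0, 3.7) to (1.6, 2.1), a distance of √(0.4² + 1.6²) ≈ 1.6.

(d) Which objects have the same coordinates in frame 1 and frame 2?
the cyan circle, the orange circle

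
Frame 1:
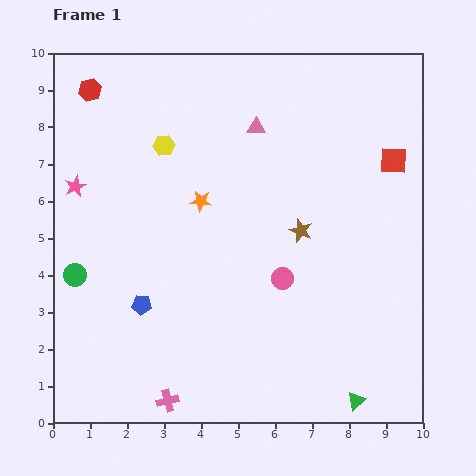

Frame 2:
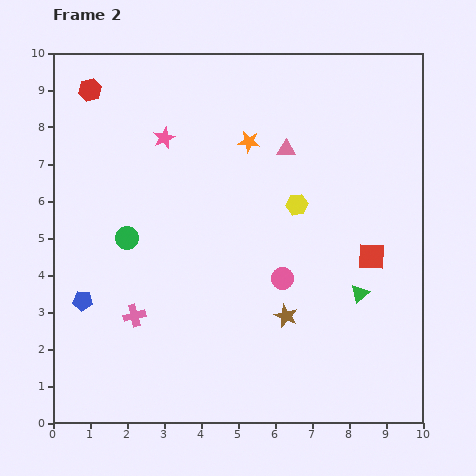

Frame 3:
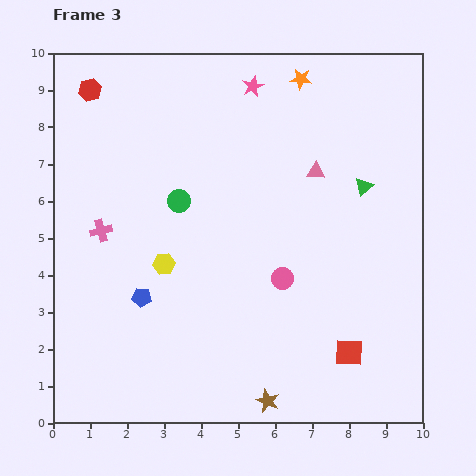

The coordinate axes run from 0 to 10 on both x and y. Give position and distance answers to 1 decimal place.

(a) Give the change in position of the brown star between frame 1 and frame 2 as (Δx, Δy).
(-0.4, -2.3)

The brown star was at (6.7, 5.2) in frame 1 and (6.3, 2.9) in frame 2.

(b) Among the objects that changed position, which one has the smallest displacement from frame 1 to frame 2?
the pink triangle

(moved 1.0)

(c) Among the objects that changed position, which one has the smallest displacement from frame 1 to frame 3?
the blue pentagon

(moved 0.2)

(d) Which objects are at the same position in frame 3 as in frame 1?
the red hexagon, the pink circle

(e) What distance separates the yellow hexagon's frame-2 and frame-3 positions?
3.9

The yellow hexagon moved from (6.6, 5.9) to (3.0, 4.3), a distance of √(3.6² + 1.6²) ≈ 3.9.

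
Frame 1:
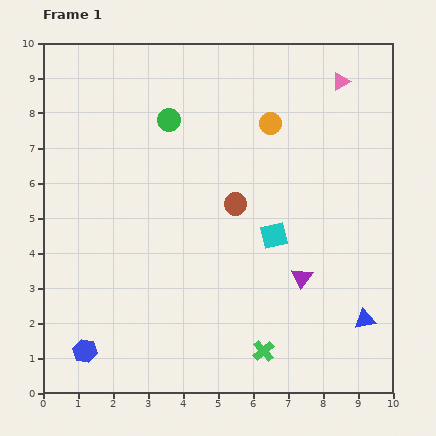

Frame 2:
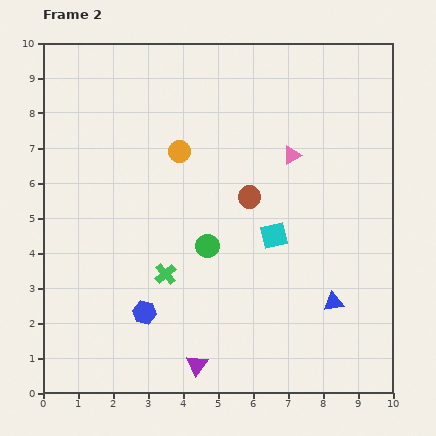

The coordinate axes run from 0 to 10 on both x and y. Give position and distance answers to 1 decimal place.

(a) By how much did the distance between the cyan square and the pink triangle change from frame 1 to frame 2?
-2.4

Distance in frame 1: 4.8. Distance in frame 2: 2.4.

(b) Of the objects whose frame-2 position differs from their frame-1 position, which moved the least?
the brown circle

(moved 0.4)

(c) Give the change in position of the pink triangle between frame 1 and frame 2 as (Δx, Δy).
(-1.4, -2.1)

The pink triangle was at (8.5, 8.9) in frame 1 and (7.1, 6.8) in frame 2.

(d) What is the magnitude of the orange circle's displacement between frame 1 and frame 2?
2.7

The orange circle moved from (6.5, 7.7) to (3.9, 6.9), a distance of √(2.6² + 0.8²) ≈ 2.7.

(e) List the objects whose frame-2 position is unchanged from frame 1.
the cyan square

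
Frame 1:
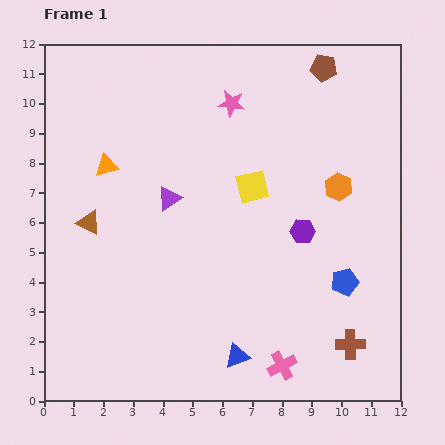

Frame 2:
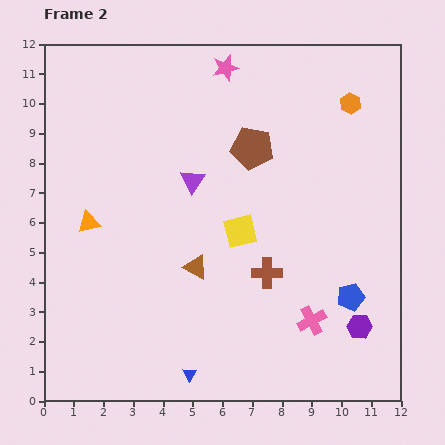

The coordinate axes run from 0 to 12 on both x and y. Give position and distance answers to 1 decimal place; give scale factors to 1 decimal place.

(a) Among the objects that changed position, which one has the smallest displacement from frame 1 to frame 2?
the blue pentagon

(moved 0.5)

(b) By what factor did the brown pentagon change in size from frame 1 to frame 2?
1.6×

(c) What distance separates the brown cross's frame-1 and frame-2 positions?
3.7

The brown cross moved from (10.3, 1.9) to (7.5, 4.3), a distance of √(2.8² + 2.4²) ≈ 3.7.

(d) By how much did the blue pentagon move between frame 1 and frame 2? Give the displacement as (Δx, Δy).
(0.2, -0.5)

The blue pentagon was at (10.1, 4.0) in frame 1 and (10.3, 3.5) in frame 2.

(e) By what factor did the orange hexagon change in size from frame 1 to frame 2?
0.7×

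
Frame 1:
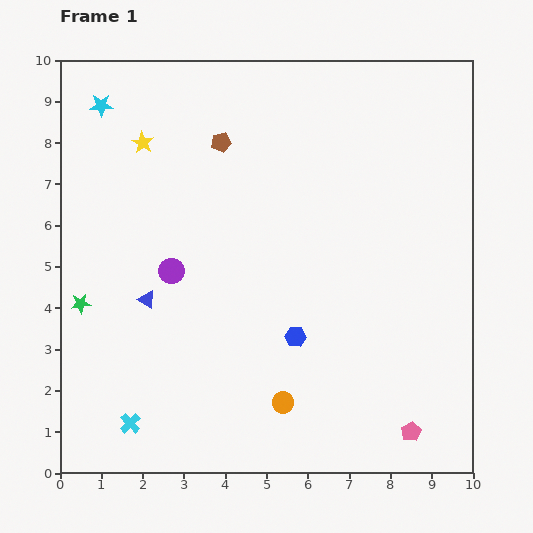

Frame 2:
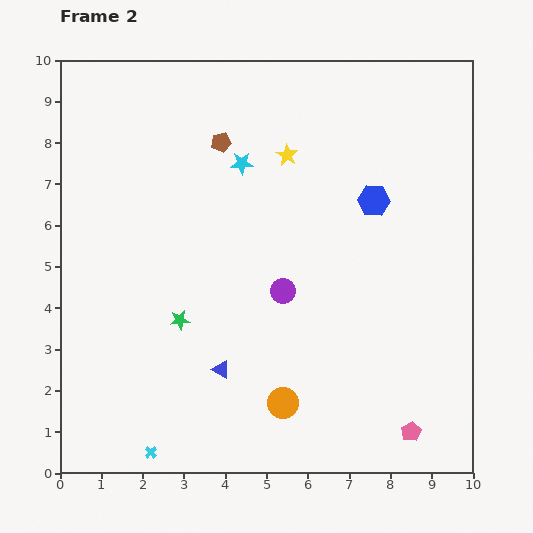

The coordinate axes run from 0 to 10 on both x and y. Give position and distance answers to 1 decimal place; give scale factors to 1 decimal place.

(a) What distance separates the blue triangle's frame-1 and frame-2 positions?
2.5

The blue triangle moved from (2.1, 4.2) to (3.9, 2.5), a distance of √(1.8² + 1.7²) ≈ 2.5.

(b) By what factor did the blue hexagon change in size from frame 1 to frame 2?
1.5×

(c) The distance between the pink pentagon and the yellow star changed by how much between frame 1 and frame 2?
-2.3

Distance in frame 1: 9.6. Distance in frame 2: 7.3.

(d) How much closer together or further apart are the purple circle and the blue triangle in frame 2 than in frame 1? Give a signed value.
+1.5

Distance in frame 1: 0.9. Distance in frame 2: 2.4.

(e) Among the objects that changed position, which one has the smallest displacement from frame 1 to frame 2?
the cyan cross

(moved 0.9)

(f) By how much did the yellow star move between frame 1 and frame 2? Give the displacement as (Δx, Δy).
(3.5, -0.3)

The yellow star was at (2.0, 8.0) in frame 1 and (5.5, 7.7) in frame 2.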